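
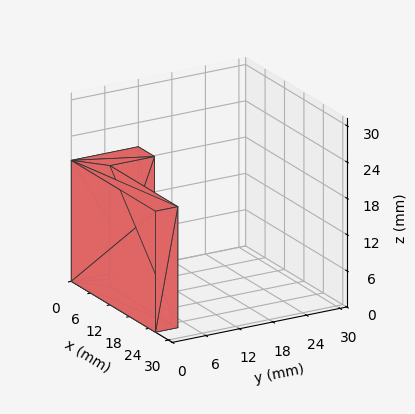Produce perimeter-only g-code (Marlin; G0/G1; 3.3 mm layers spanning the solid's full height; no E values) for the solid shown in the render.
Reading the render: the shape is an L-shaped prism: outer 26 × 12 mm, arm thicknesses ≈ 4 mm (horizontal) and 5 mm (vertical), extruded 20 mm in z (dimensions read to the nearest mm from the axis ticks). For the g-code, the solid's height is divided into equal slices at the stated Δz and each level perimeter traced with G1 moves after a G0 lift.

; perimeter-only toolpath
G21 ; units = mm
G90 ; absolute positioning
G28 ; home
; layer 1
G0 Z3.3
G0 X0.0 Y0.0
G1 X26.0 Y0.0
G1 X26.0 Y4.0
G1 X5.0 Y4.0
G1 X5.0 Y12.0
G1 X0.0 Y12.0
G1 X0.0 Y0.0
; layer 2
G0 Z6.7
G0 X0.0 Y0.0
G1 X26.0 Y0.0
G1 X26.0 Y4.0
G1 X5.0 Y4.0
G1 X5.0 Y12.0
G1 X0.0 Y12.0
G1 X0.0 Y0.0
; layer 3
G0 Z10.0
G0 X0.0 Y0.0
G1 X26.0 Y0.0
G1 X26.0 Y4.0
G1 X5.0 Y4.0
G1 X5.0 Y12.0
G1 X0.0 Y12.0
G1 X0.0 Y0.0
; layer 4
G0 Z13.3
G0 X0.0 Y0.0
G1 X26.0 Y0.0
G1 X26.0 Y4.0
G1 X5.0 Y4.0
G1 X5.0 Y12.0
G1 X0.0 Y12.0
G1 X0.0 Y0.0
; layer 5
G0 Z16.7
G0 X0.0 Y0.0
G1 X26.0 Y0.0
G1 X26.0 Y4.0
G1 X5.0 Y4.0
G1 X5.0 Y12.0
G1 X0.0 Y12.0
G1 X0.0 Y0.0
; layer 6
G0 Z20.0
G0 X0.0 Y0.0
G1 X26.0 Y0.0
G1 X26.0 Y4.0
G1 X5.0 Y4.0
G1 X5.0 Y12.0
G1 X0.0 Y12.0
G1 X0.0 Y0.0
M2 ; end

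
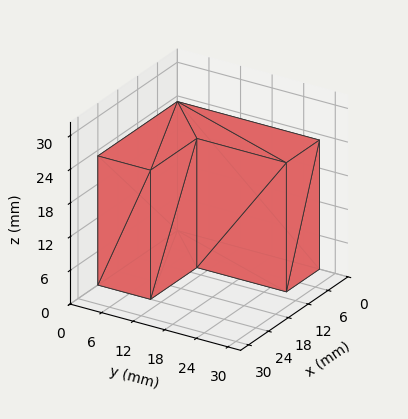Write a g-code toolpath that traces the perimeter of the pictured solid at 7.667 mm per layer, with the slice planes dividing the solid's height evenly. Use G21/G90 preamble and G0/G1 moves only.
Reading the render: the shape is an L-shaped prism: outer 24 × 27 mm, arm thicknesses ≈ 10 mm (horizontal) and 10 mm (vertical), extruded 23 mm in z (dimensions read to the nearest mm from the axis ticks). For the g-code, the solid's height is divided into equal slices at the stated Δz and each level perimeter traced with G1 moves after a G0 lift.

; perimeter-only toolpath
G21 ; units = mm
G90 ; absolute positioning
G28 ; home
; layer 1
G0 Z7.667
G0 X0.000 Y0.000
G1 X24.000 Y0.000
G1 X24.000 Y10.000
G1 X10.000 Y10.000
G1 X10.000 Y27.000
G1 X0.000 Y27.000
G1 X0.000 Y0.000
; layer 2
G0 Z15.333
G0 X0.000 Y0.000
G1 X24.000 Y0.000
G1 X24.000 Y10.000
G1 X10.000 Y10.000
G1 X10.000 Y27.000
G1 X0.000 Y27.000
G1 X0.000 Y0.000
; layer 3
G0 Z23.000
G0 X0.000 Y0.000
G1 X24.000 Y0.000
G1 X24.000 Y10.000
G1 X10.000 Y10.000
G1 X10.000 Y27.000
G1 X0.000 Y27.000
G1 X0.000 Y0.000
M2 ; end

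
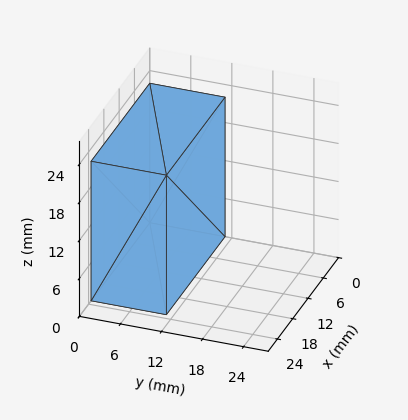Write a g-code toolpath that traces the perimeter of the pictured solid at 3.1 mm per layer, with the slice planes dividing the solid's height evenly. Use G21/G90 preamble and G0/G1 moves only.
Reading the render: the shape is a rectangular box, roughly 23 × 11 mm footprint and 22 mm tall (dimensions read to the nearest mm from the axis ticks). For the g-code, the solid's height is divided into equal slices at the stated Δz and each level perimeter traced with G1 moves after a G0 lift.

; perimeter-only toolpath
G21 ; units = mm
G90 ; absolute positioning
G28 ; home
; layer 1
G0 Z3.1
G0 X0.0 Y0.0
G1 X23.0 Y0.0
G1 X23.0 Y11.0
G1 X0.0 Y11.0
G1 X0.0 Y0.0
; layer 2
G0 Z6.3
G0 X0.0 Y0.0
G1 X23.0 Y0.0
G1 X23.0 Y11.0
G1 X0.0 Y11.0
G1 X0.0 Y0.0
; layer 3
G0 Z9.4
G0 X0.0 Y0.0
G1 X23.0 Y0.0
G1 X23.0 Y11.0
G1 X0.0 Y11.0
G1 X0.0 Y0.0
; layer 4
G0 Z12.6
G0 X0.0 Y0.0
G1 X23.0 Y0.0
G1 X23.0 Y11.0
G1 X0.0 Y11.0
G1 X0.0 Y0.0
; layer 5
G0 Z15.7
G0 X0.0 Y0.0
G1 X23.0 Y0.0
G1 X23.0 Y11.0
G1 X0.0 Y11.0
G1 X0.0 Y0.0
; layer 6
G0 Z18.9
G0 X0.0 Y0.0
G1 X23.0 Y0.0
G1 X23.0 Y11.0
G1 X0.0 Y11.0
G1 X0.0 Y0.0
; layer 7
G0 Z22.0
G0 X0.0 Y0.0
G1 X23.0 Y0.0
G1 X23.0 Y11.0
G1 X0.0 Y11.0
G1 X0.0 Y0.0
M2 ; end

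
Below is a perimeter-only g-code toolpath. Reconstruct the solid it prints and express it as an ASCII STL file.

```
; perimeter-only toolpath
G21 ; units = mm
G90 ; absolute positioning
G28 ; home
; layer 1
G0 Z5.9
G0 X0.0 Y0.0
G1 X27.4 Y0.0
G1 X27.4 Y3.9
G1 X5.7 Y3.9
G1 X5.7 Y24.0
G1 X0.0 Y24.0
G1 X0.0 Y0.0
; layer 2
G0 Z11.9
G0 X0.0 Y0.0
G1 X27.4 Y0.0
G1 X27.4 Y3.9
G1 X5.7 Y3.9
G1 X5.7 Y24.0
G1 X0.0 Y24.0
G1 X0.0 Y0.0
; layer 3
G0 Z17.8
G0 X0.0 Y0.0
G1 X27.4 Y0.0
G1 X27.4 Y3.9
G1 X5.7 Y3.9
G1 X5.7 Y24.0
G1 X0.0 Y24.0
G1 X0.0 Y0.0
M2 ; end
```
solid part
  facet normal 0.0000 0.0000 -1.0000
    outer loop
      vertex 27.4 3.9 0.0
      vertex 27.4 0.0 0.0
      vertex 0.0 0.0 0.0
    endloop
  endfacet
  facet normal 0.0000 0.0000 -1.0000
    outer loop
      vertex 5.7 3.9 0.0
      vertex 27.4 3.9 0.0
      vertex 0.0 0.0 0.0
    endloop
  endfacet
  facet normal 0.0000 0.0000 -1.0000
    outer loop
      vertex 5.7 24.0 0.0
      vertex 5.7 3.9 0.0
      vertex 0.0 0.0 0.0
    endloop
  endfacet
  facet normal 0.0000 0.0000 -1.0000
    outer loop
      vertex 0.0 24.0 0.0
      vertex 5.7 24.0 0.0
      vertex 0.0 0.0 0.0
    endloop
  endfacet
  facet normal 0.0000 0.0000 1.0000
    outer loop
      vertex 0.0 0.0 17.8
      vertex 27.4 0.0 17.8
      vertex 27.4 3.9 17.8
    endloop
  endfacet
  facet normal 0.0000 0.0000 1.0000
    outer loop
      vertex 0.0 0.0 17.8
      vertex 27.4 3.9 17.8
      vertex 5.7 3.9 17.8
    endloop
  endfacet
  facet normal 0.0000 0.0000 1.0000
    outer loop
      vertex 0.0 0.0 17.8
      vertex 5.7 3.9 17.8
      vertex 5.7 24.0 17.8
    endloop
  endfacet
  facet normal 0.0000 0.0000 1.0000
    outer loop
      vertex 0.0 0.0 17.8
      vertex 5.7 24.0 17.8
      vertex 0.0 24.0 17.8
    endloop
  endfacet
  facet normal 0.0000 -1.0000 0.0000
    outer loop
      vertex 0.0 0.0 0.0
      vertex 27.4 0.0 0.0
      vertex 27.4 0.0 17.8
    endloop
  endfacet
  facet normal 0.0000 -1.0000 0.0000
    outer loop
      vertex 0.0 0.0 0.0
      vertex 27.4 0.0 17.8
      vertex 0.0 0.0 17.8
    endloop
  endfacet
  facet normal 1.0000 0.0000 0.0000
    outer loop
      vertex 27.4 0.0 0.0
      vertex 27.4 3.9 0.0
      vertex 27.4 3.9 17.8
    endloop
  endfacet
  facet normal 1.0000 0.0000 0.0000
    outer loop
      vertex 27.4 0.0 0.0
      vertex 27.4 3.9 17.8
      vertex 27.4 0.0 17.8
    endloop
  endfacet
  facet normal 0.0000 1.0000 0.0000
    outer loop
      vertex 27.4 3.9 0.0
      vertex 5.7 3.9 0.0
      vertex 5.7 3.9 17.8
    endloop
  endfacet
  facet normal 0.0000 1.0000 0.0000
    outer loop
      vertex 27.4 3.9 0.0
      vertex 5.7 3.9 17.8
      vertex 27.4 3.9 17.8
    endloop
  endfacet
  facet normal 1.0000 0.0000 0.0000
    outer loop
      vertex 5.7 3.9 0.0
      vertex 5.7 24.0 0.0
      vertex 5.7 24.0 17.8
    endloop
  endfacet
  facet normal 1.0000 0.0000 0.0000
    outer loop
      vertex 5.7 3.9 0.0
      vertex 5.7 24.0 17.8
      vertex 5.7 3.9 17.8
    endloop
  endfacet
  facet normal 0.0000 1.0000 0.0000
    outer loop
      vertex 5.7 24.0 0.0
      vertex 0.0 24.0 0.0
      vertex 0.0 24.0 17.8
    endloop
  endfacet
  facet normal 0.0000 1.0000 0.0000
    outer loop
      vertex 5.7 24.0 0.0
      vertex 0.0 24.0 17.8
      vertex 5.7 24.0 17.8
    endloop
  endfacet
  facet normal -1.0000 0.0000 0.0000
    outer loop
      vertex 0.0 24.0 0.0
      vertex 0.0 0.0 0.0
      vertex 0.0 0.0 17.8
    endloop
  endfacet
  facet normal -1.0000 0.0000 0.0000
    outer loop
      vertex 0.0 24.0 0.0
      vertex 0.0 0.0 17.8
      vertex 0.0 24.0 17.8
    endloop
  endfacet
endsolid part

The G0 Z moves step by Δz≈5.9 mm. Every layer's G1 loop is the same polygon, so the solid is a straight extrusion of it from z=0 to z≈17.8. Closing with flat bottom and top caps and triangulating gives 20 facets — an L-shaped prism: outer 27.4 × 24 mm, arm thicknesses ≈ 3.9 mm (horizontal) and 5.7 mm (vertical), extruded 17.8 mm in z.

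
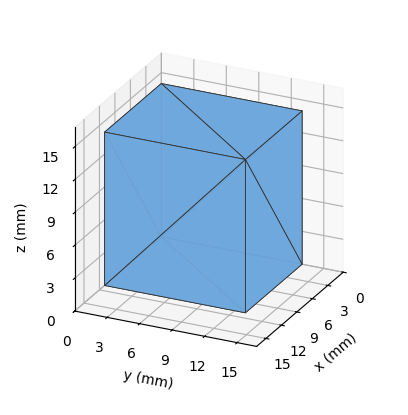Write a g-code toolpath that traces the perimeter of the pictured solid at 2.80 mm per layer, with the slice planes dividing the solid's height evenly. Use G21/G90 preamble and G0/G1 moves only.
Reading the render: the shape is a rectangular box, roughly 11 × 13 mm footprint and 14 mm tall (dimensions read to the nearest mm from the axis ticks). For the g-code, the solid's height is divided into equal slices at the stated Δz and each level perimeter traced with G1 moves after a G0 lift.

; perimeter-only toolpath
G21 ; units = mm
G90 ; absolute positioning
G28 ; home
; layer 1
G0 Z2.80
G0 X0.00 Y0.00
G1 X11.00 Y0.00
G1 X11.00 Y13.00
G1 X0.00 Y13.00
G1 X0.00 Y0.00
; layer 2
G0 Z5.60
G0 X0.00 Y0.00
G1 X11.00 Y0.00
G1 X11.00 Y13.00
G1 X0.00 Y13.00
G1 X0.00 Y0.00
; layer 3
G0 Z8.40
G0 X0.00 Y0.00
G1 X11.00 Y0.00
G1 X11.00 Y13.00
G1 X0.00 Y13.00
G1 X0.00 Y0.00
; layer 4
G0 Z11.20
G0 X0.00 Y0.00
G1 X11.00 Y0.00
G1 X11.00 Y13.00
G1 X0.00 Y13.00
G1 X0.00 Y0.00
; layer 5
G0 Z14.00
G0 X0.00 Y0.00
G1 X11.00 Y0.00
G1 X11.00 Y13.00
G1 X0.00 Y13.00
G1 X0.00 Y0.00
M2 ; end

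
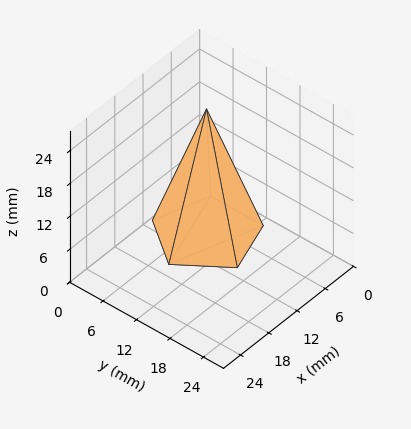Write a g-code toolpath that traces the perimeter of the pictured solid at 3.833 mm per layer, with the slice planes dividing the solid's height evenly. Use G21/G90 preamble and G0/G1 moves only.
Reading the render: the shape is a regular 5-sided pyramid, base circumscribed radius ≈ 8 mm, apex at z ≈ 23 mm (dimensions read to the nearest mm from the axis ticks). For the g-code, the solid's height is divided into equal slices at the stated Δz and each level perimeter traced with G1 moves after a G0 lift.

; perimeter-only toolpath
G21 ; units = mm
G90 ; absolute positioning
G28 ; home
; layer 1
G0 Z3.833
G0 X14.667 Y8.000
G1 X10.060 Y14.340
G1 X2.607 Y11.918
G1 X2.607 Y4.082
G1 X10.060 Y1.660
G1 X14.667 Y8.000
; layer 2
G0 Z7.667
G0 X13.333 Y8.000
G1 X9.648 Y13.072
G1 X3.685 Y11.135
G1 X3.685 Y4.865
G1 X9.648 Y2.928
G1 X13.333 Y8.000
; layer 3
G0 Z11.500
G0 X12.000 Y8.000
G1 X9.236 Y11.804
G1 X4.764 Y10.351
G1 X4.764 Y5.649
G1 X9.236 Y4.196
G1 X12.000 Y8.000
; layer 4
G0 Z15.333
G0 X10.667 Y8.000
G1 X8.824 Y10.536
G1 X5.843 Y9.567
G1 X5.843 Y6.433
G1 X8.824 Y5.464
G1 X10.667 Y8.000
; layer 5
G0 Z19.167
G0 X9.333 Y8.000
G1 X8.412 Y9.268
G1 X6.921 Y8.784
G1 X6.921 Y7.216
G1 X8.412 Y6.732
G1 X9.333 Y8.000
M2 ; end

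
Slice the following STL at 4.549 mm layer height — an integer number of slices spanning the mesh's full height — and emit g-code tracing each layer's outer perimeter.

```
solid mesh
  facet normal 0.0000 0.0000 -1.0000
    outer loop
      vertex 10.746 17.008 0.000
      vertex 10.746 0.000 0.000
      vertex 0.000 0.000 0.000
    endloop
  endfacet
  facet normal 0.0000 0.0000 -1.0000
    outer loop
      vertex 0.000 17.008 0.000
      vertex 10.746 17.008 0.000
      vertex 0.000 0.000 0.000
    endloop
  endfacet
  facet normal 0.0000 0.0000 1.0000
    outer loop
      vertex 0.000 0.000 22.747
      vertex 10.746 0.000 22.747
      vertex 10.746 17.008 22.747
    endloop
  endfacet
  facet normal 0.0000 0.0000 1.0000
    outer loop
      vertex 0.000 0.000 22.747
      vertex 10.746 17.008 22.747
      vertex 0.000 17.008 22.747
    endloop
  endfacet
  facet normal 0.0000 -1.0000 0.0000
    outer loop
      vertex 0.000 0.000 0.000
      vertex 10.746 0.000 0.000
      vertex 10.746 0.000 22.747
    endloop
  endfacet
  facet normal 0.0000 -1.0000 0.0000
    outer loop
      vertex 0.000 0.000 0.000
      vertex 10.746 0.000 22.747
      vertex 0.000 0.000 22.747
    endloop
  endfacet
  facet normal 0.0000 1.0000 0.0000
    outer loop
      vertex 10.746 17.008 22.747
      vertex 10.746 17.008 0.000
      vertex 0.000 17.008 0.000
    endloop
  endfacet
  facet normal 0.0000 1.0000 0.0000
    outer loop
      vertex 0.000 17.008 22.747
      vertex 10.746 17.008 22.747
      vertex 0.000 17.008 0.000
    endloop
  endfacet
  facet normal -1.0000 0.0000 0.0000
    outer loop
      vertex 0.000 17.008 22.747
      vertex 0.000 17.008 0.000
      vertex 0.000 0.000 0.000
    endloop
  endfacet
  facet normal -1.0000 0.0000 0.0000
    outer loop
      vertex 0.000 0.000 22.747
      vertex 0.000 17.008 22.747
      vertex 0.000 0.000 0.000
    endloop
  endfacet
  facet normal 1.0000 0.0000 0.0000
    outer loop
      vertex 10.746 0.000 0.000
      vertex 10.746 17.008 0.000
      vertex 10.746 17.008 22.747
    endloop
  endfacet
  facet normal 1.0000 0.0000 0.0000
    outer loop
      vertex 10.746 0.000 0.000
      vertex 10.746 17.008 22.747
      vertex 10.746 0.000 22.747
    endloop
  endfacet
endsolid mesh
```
; perimeter-only toolpath
G21 ; units = mm
G90 ; absolute positioning
G28 ; home
; layer 1
G0 Z4.549
G0 X0.000 Y0.000
G1 X10.746 Y0.000
G1 X10.746 Y17.008
G1 X0.000 Y17.008
G1 X0.000 Y0.000
; layer 2
G0 Z9.099
G0 X0.000 Y0.000
G1 X10.746 Y0.000
G1 X10.746 Y17.008
G1 X0.000 Y17.008
G1 X0.000 Y0.000
; layer 3
G0 Z13.648
G0 X0.000 Y0.000
G1 X10.746 Y0.000
G1 X10.746 Y17.008
G1 X0.000 Y17.008
G1 X0.000 Y0.000
; layer 4
G0 Z18.198
G0 X0.000 Y0.000
G1 X10.746 Y0.000
G1 X10.746 Y17.008
G1 X0.000 Y17.008
G1 X0.000 Y0.000
; layer 5
G0 Z22.747
G0 X0.000 Y0.000
G1 X10.746 Y0.000
G1 X10.746 Y17.008
G1 X0.000 Y17.008
G1 X0.000 Y0.000
M2 ; end

The solid is a rectangular box, roughly 10.7 × 17 mm footprint and 22.7 mm tall. Slicing at Δz = 4.549 mm — 5 equal slices spanning the solid's height, so layer i sits at z = i·h/5 — gives 5 non-empty perimeters. Each is a 4-segment closed polygon; G0 lifts to the layer z and rapids to the start vertex, then G1 traces the edges.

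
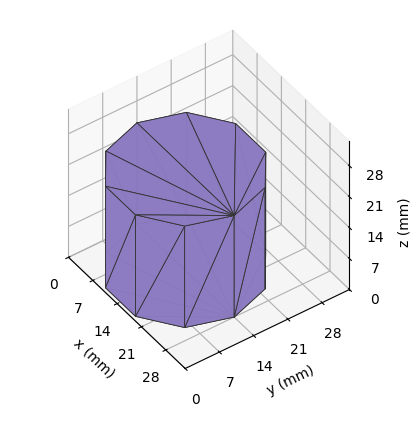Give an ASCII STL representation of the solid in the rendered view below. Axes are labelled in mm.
Reading the render: the shape is a regular 10-sided prism (a cylinder approximated with 10 flat sides), circumscribed radius ≈ 14 mm, height ≈ 23 mm (dimensions read to the nearest mm from the axis ticks). For the STL, each face is triangulated and given an outward normal.

solid part
  facet normal 0.0000 0.0000 -1.0000
    outer loop
      vertex 18.326 27.315 0.000
      vertex 25.326 22.229 0.000
      vertex 28.000 14.000 0.000
    endloop
  endfacet
  facet normal 0.0000 0.0000 -1.0000
    outer loop
      vertex 9.674 27.315 0.000
      vertex 18.326 27.315 0.000
      vertex 28.000 14.000 0.000
    endloop
  endfacet
  facet normal 0.0000 0.0000 -1.0000
    outer loop
      vertex 2.674 22.229 0.000
      vertex 9.674 27.315 0.000
      vertex 28.000 14.000 0.000
    endloop
  endfacet
  facet normal 0.0000 0.0000 -1.0000
    outer loop
      vertex 0.000 14.000 0.000
      vertex 2.674 22.229 0.000
      vertex 28.000 14.000 0.000
    endloop
  endfacet
  facet normal 0.0000 0.0000 -1.0000
    outer loop
      vertex 2.674 5.771 0.000
      vertex 0.000 14.000 0.000
      vertex 28.000 14.000 0.000
    endloop
  endfacet
  facet normal 0.0000 0.0000 -1.0000
    outer loop
      vertex 9.674 0.685 0.000
      vertex 2.674 5.771 0.000
      vertex 28.000 14.000 0.000
    endloop
  endfacet
  facet normal 0.0000 0.0000 -1.0000
    outer loop
      vertex 18.326 0.685 0.000
      vertex 9.674 0.685 0.000
      vertex 28.000 14.000 0.000
    endloop
  endfacet
  facet normal 0.0000 0.0000 -1.0000
    outer loop
      vertex 25.326 5.771 0.000
      vertex 18.326 0.685 0.000
      vertex 28.000 14.000 0.000
    endloop
  endfacet
  facet normal 0.0000 0.0000 1.0000
    outer loop
      vertex 28.000 14.000 23.000
      vertex 25.326 22.229 23.000
      vertex 18.326 27.315 23.000
    endloop
  endfacet
  facet normal 0.0000 0.0000 1.0000
    outer loop
      vertex 28.000 14.000 23.000
      vertex 18.326 27.315 23.000
      vertex 9.674 27.315 23.000
    endloop
  endfacet
  facet normal 0.0000 0.0000 1.0000
    outer loop
      vertex 28.000 14.000 23.000
      vertex 9.674 27.315 23.000
      vertex 2.674 22.229 23.000
    endloop
  endfacet
  facet normal 0.0000 0.0000 1.0000
    outer loop
      vertex 28.000 14.000 23.000
      vertex 2.674 22.229 23.000
      vertex 0.000 14.000 23.000
    endloop
  endfacet
  facet normal 0.0000 0.0000 1.0000
    outer loop
      vertex 28.000 14.000 23.000
      vertex 0.000 14.000 23.000
      vertex 2.674 5.771 23.000
    endloop
  endfacet
  facet normal 0.0000 0.0000 1.0000
    outer loop
      vertex 28.000 14.000 23.000
      vertex 2.674 5.771 23.000
      vertex 9.674 0.685 23.000
    endloop
  endfacet
  facet normal 0.0000 0.0000 1.0000
    outer loop
      vertex 28.000 14.000 23.000
      vertex 9.674 0.685 23.000
      vertex 18.326 0.685 23.000
    endloop
  endfacet
  facet normal 0.0000 0.0000 1.0000
    outer loop
      vertex 28.000 14.000 23.000
      vertex 18.326 0.685 23.000
      vertex 25.326 5.771 23.000
    endloop
  endfacet
  facet normal 0.9510 0.3090 0.0000
    outer loop
      vertex 28.000 14.000 0.000
      vertex 25.326 22.229 0.000
      vertex 25.326 22.229 23.000
    endloop
  endfacet
  facet normal 0.9510 0.3090 0.0000
    outer loop
      vertex 28.000 14.000 0.000
      vertex 25.326 22.229 23.000
      vertex 28.000 14.000 23.000
    endloop
  endfacet
  facet normal 0.5878 0.8090 0.0000
    outer loop
      vertex 25.326 22.229 0.000
      vertex 18.326 27.315 0.000
      vertex 18.326 27.315 23.000
    endloop
  endfacet
  facet normal 0.5878 0.8090 0.0000
    outer loop
      vertex 25.326 22.229 0.000
      vertex 18.326 27.315 23.000
      vertex 25.326 22.229 23.000
    endloop
  endfacet
  facet normal 0.0000 1.0000 0.0000
    outer loop
      vertex 18.326 27.315 0.000
      vertex 9.674 27.315 0.000
      vertex 9.674 27.315 23.000
    endloop
  endfacet
  facet normal 0.0000 1.0000 0.0000
    outer loop
      vertex 18.326 27.315 0.000
      vertex 9.674 27.315 23.000
      vertex 18.326 27.315 23.000
    endloop
  endfacet
  facet normal -0.5878 0.8090 0.0000
    outer loop
      vertex 9.674 27.315 0.000
      vertex 2.674 22.229 0.000
      vertex 2.674 22.229 23.000
    endloop
  endfacet
  facet normal -0.5878 0.8090 0.0000
    outer loop
      vertex 9.674 27.315 0.000
      vertex 2.674 22.229 23.000
      vertex 9.674 27.315 23.000
    endloop
  endfacet
  facet normal -0.9510 0.3090 0.0000
    outer loop
      vertex 2.674 22.229 0.000
      vertex 0.000 14.000 0.000
      vertex 0.000 14.000 23.000
    endloop
  endfacet
  facet normal -0.9510 0.3090 0.0000
    outer loop
      vertex 2.674 22.229 0.000
      vertex 0.000 14.000 23.000
      vertex 2.674 22.229 23.000
    endloop
  endfacet
  facet normal -0.9510 -0.3090 0.0000
    outer loop
      vertex 0.000 14.000 0.000
      vertex 2.674 5.771 0.000
      vertex 2.674 5.771 23.000
    endloop
  endfacet
  facet normal -0.9510 -0.3090 0.0000
    outer loop
      vertex 0.000 14.000 0.000
      vertex 2.674 5.771 23.000
      vertex 0.000 14.000 23.000
    endloop
  endfacet
  facet normal -0.5878 -0.8090 0.0000
    outer loop
      vertex 2.674 5.771 0.000
      vertex 9.674 0.685 0.000
      vertex 9.674 0.685 23.000
    endloop
  endfacet
  facet normal -0.5878 -0.8090 0.0000
    outer loop
      vertex 2.674 5.771 0.000
      vertex 9.674 0.685 23.000
      vertex 2.674 5.771 23.000
    endloop
  endfacet
  facet normal 0.0000 -1.0000 0.0000
    outer loop
      vertex 9.674 0.685 0.000
      vertex 18.326 0.685 0.000
      vertex 18.326 0.685 23.000
    endloop
  endfacet
  facet normal 0.0000 -1.0000 0.0000
    outer loop
      vertex 9.674 0.685 0.000
      vertex 18.326 0.685 23.000
      vertex 9.674 0.685 23.000
    endloop
  endfacet
  facet normal 0.5878 -0.8090 0.0000
    outer loop
      vertex 18.326 0.685 0.000
      vertex 25.326 5.771 0.000
      vertex 25.326 5.771 23.000
    endloop
  endfacet
  facet normal 0.5878 -0.8090 0.0000
    outer loop
      vertex 18.326 0.685 0.000
      vertex 25.326 5.771 23.000
      vertex 18.326 0.685 23.000
    endloop
  endfacet
  facet normal 0.9510 -0.3090 0.0000
    outer loop
      vertex 25.326 5.771 0.000
      vertex 28.000 14.000 0.000
      vertex 28.000 14.000 23.000
    endloop
  endfacet
  facet normal 0.9510 -0.3090 0.0000
    outer loop
      vertex 25.326 5.771 0.000
      vertex 28.000 14.000 23.000
      vertex 25.326 5.771 23.000
    endloop
  endfacet
endsolid part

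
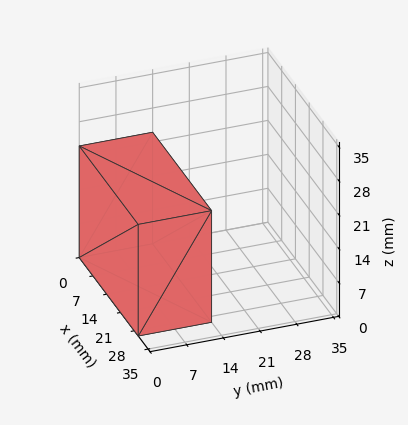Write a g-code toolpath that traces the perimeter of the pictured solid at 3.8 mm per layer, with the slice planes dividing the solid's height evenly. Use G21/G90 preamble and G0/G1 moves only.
Reading the render: the shape is a rectangular box, roughly 30 × 14 mm footprint and 23 mm tall (dimensions read to the nearest mm from the axis ticks). For the g-code, the solid's height is divided into equal slices at the stated Δz and each level perimeter traced with G1 moves after a G0 lift.

; perimeter-only toolpath
G21 ; units = mm
G90 ; absolute positioning
G28 ; home
; layer 1
G0 Z3.8
G0 X0.0 Y0.0
G1 X30.0 Y0.0
G1 X30.0 Y14.0
G1 X0.0 Y14.0
G1 X0.0 Y0.0
; layer 2
G0 Z7.7
G0 X0.0 Y0.0
G1 X30.0 Y0.0
G1 X30.0 Y14.0
G1 X0.0 Y14.0
G1 X0.0 Y0.0
; layer 3
G0 Z11.5
G0 X0.0 Y0.0
G1 X30.0 Y0.0
G1 X30.0 Y14.0
G1 X0.0 Y14.0
G1 X0.0 Y0.0
; layer 4
G0 Z15.3
G0 X0.0 Y0.0
G1 X30.0 Y0.0
G1 X30.0 Y14.0
G1 X0.0 Y14.0
G1 X0.0 Y0.0
; layer 5
G0 Z19.2
G0 X0.0 Y0.0
G1 X30.0 Y0.0
G1 X30.0 Y14.0
G1 X0.0 Y14.0
G1 X0.0 Y0.0
; layer 6
G0 Z23.0
G0 X0.0 Y0.0
G1 X30.0 Y0.0
G1 X30.0 Y14.0
G1 X0.0 Y14.0
G1 X0.0 Y0.0
M2 ; end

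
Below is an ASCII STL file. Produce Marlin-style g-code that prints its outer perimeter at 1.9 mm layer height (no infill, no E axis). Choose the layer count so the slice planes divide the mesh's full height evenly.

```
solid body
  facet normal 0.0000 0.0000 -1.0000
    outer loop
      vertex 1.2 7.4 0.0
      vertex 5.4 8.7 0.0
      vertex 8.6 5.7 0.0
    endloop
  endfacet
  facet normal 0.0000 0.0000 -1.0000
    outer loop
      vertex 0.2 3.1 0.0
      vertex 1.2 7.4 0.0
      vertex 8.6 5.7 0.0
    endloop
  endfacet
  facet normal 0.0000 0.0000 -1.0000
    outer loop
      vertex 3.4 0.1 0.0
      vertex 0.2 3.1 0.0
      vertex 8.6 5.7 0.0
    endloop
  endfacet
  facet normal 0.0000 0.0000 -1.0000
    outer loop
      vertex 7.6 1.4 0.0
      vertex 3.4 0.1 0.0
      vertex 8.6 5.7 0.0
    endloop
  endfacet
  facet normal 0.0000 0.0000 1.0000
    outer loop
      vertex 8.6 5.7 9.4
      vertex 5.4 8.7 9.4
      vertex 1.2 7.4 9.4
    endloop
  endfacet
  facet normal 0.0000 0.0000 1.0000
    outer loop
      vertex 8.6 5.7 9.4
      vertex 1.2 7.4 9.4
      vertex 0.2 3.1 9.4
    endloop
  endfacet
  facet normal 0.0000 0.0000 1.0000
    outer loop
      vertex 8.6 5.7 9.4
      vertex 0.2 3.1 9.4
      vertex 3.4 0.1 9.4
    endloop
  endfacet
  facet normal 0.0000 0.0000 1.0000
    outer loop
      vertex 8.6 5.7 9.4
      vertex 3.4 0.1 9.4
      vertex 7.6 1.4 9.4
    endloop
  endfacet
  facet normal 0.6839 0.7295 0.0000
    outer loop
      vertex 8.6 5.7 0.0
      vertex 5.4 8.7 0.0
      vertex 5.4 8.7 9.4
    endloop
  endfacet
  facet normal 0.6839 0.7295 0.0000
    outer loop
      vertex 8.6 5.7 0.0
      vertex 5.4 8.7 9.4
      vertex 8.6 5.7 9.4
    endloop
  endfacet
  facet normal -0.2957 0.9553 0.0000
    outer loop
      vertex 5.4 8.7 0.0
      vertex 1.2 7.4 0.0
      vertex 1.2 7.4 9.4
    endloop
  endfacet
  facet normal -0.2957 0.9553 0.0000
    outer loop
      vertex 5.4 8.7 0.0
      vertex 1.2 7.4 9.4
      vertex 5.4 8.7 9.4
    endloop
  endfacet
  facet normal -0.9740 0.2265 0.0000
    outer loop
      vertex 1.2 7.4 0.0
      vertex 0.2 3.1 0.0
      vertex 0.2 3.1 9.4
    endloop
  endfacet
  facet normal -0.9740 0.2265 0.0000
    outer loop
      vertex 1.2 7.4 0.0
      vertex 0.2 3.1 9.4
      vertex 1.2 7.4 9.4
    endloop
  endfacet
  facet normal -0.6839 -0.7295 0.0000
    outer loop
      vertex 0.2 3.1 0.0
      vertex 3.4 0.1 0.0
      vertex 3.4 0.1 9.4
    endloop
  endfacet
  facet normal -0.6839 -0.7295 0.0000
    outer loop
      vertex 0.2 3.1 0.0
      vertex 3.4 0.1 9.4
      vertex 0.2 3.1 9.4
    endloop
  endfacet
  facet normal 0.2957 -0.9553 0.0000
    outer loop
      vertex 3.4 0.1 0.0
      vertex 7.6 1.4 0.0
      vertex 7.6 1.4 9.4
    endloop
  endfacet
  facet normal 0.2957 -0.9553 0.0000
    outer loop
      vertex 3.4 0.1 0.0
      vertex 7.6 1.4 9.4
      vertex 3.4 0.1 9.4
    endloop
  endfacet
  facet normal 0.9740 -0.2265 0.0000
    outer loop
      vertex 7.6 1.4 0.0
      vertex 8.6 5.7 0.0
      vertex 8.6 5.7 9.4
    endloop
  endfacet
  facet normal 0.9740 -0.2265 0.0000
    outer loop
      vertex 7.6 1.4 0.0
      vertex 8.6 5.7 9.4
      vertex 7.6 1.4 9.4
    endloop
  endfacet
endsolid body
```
; perimeter-only toolpath
G21 ; units = mm
G90 ; absolute positioning
G28 ; home
; layer 1
G0 Z1.9
G0 X8.6 Y5.7
G1 X5.4 Y8.7
G1 X1.2 Y7.4
G1 X0.2 Y3.1
G1 X3.4 Y0.1
G1 X7.6 Y1.4
G1 X8.6 Y5.7
; layer 2
G0 Z3.8
G0 X8.6 Y5.7
G1 X5.4 Y8.7
G1 X1.2 Y7.4
G1 X0.2 Y3.1
G1 X3.4 Y0.1
G1 X7.6 Y1.4
G1 X8.6 Y5.7
; layer 3
G0 Z5.6
G0 X8.6 Y5.7
G1 X5.4 Y8.7
G1 X1.2 Y7.4
G1 X0.2 Y3.1
G1 X3.4 Y0.1
G1 X7.6 Y1.4
G1 X8.6 Y5.7
; layer 4
G0 Z7.5
G0 X8.6 Y5.7
G1 X5.4 Y8.7
G1 X1.2 Y7.4
G1 X0.2 Y3.1
G1 X3.4 Y0.1
G1 X7.6 Y1.4
G1 X8.6 Y5.7
; layer 5
G0 Z9.4
G0 X8.6 Y5.7
G1 X5.4 Y8.7
G1 X1.2 Y7.4
G1 X0.2 Y3.1
G1 X3.4 Y0.1
G1 X7.6 Y1.4
G1 X8.6 Y5.7
M2 ; end

The solid is a regular 6-sided prism (a cylinder approximated with 6 flat sides), circumscribed radius ≈ 4.4 mm, height ≈ 9.4 mm. Slicing at Δz = 1.9 mm — 5 equal slices spanning the solid's height, so layer i sits at z = i·h/5 — gives 5 non-empty perimeters. Each is a 6-segment closed polygon; G0 lifts to the layer z and rapids to the start vertex, then G1 traces the edges.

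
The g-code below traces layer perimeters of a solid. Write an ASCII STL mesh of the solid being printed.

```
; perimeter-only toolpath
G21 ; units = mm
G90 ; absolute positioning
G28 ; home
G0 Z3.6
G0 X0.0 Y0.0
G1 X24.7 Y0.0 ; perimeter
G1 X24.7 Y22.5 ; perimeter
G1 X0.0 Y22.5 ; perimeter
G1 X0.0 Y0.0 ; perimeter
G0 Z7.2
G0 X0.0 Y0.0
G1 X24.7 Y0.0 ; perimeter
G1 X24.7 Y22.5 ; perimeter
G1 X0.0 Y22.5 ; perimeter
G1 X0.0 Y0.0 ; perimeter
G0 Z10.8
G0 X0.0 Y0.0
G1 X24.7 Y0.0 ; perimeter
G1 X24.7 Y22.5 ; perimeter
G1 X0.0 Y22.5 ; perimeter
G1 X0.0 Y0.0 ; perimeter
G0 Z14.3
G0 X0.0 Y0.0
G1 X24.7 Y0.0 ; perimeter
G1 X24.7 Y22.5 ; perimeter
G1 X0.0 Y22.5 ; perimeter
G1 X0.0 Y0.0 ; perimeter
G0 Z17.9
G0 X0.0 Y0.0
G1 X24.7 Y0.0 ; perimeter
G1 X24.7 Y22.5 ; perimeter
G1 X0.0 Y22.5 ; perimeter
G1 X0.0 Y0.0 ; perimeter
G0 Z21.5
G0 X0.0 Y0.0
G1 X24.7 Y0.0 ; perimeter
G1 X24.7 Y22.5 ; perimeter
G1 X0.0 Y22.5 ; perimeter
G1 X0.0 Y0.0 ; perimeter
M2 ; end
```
solid part
  facet normal 0.0000 0.0000 -1.0000
    outer loop
      vertex 24.7 22.5 0.0
      vertex 24.7 0.0 0.0
      vertex 0.0 0.0 0.0
    endloop
  endfacet
  facet normal 0.0000 0.0000 -1.0000
    outer loop
      vertex 0.0 22.5 0.0
      vertex 24.7 22.5 0.0
      vertex 0.0 0.0 0.0
    endloop
  endfacet
  facet normal 0.0000 0.0000 1.0000
    outer loop
      vertex 0.0 0.0 21.5
      vertex 24.7 0.0 21.5
      vertex 24.7 22.5 21.5
    endloop
  endfacet
  facet normal 0.0000 0.0000 1.0000
    outer loop
      vertex 0.0 0.0 21.5
      vertex 24.7 22.5 21.5
      vertex 0.0 22.5 21.5
    endloop
  endfacet
  facet normal 0.0000 -1.0000 0.0000
    outer loop
      vertex 0.0 0.0 0.0
      vertex 24.7 0.0 0.0
      vertex 24.7 0.0 21.5
    endloop
  endfacet
  facet normal 0.0000 -1.0000 0.0000
    outer loop
      vertex 0.0 0.0 0.0
      vertex 24.7 0.0 21.5
      vertex 0.0 0.0 21.5
    endloop
  endfacet
  facet normal 0.0000 1.0000 0.0000
    outer loop
      vertex 24.7 22.5 21.5
      vertex 24.7 22.5 0.0
      vertex 0.0 22.5 0.0
    endloop
  endfacet
  facet normal 0.0000 1.0000 0.0000
    outer loop
      vertex 0.0 22.5 21.5
      vertex 24.7 22.5 21.5
      vertex 0.0 22.5 0.0
    endloop
  endfacet
  facet normal -1.0000 0.0000 0.0000
    outer loop
      vertex 0.0 22.5 21.5
      vertex 0.0 22.5 0.0
      vertex 0.0 0.0 0.0
    endloop
  endfacet
  facet normal -1.0000 0.0000 0.0000
    outer loop
      vertex 0.0 0.0 21.5
      vertex 0.0 22.5 21.5
      vertex 0.0 0.0 0.0
    endloop
  endfacet
  facet normal 1.0000 0.0000 0.0000
    outer loop
      vertex 24.7 0.0 0.0
      vertex 24.7 22.5 0.0
      vertex 24.7 22.5 21.5
    endloop
  endfacet
  facet normal 1.0000 0.0000 0.0000
    outer loop
      vertex 24.7 0.0 0.0
      vertex 24.7 22.5 21.5
      vertex 24.7 0.0 21.5
    endloop
  endfacet
endsolid part

The G0 Z moves step by Δz≈3.6 mm. Every layer's G1 loop is the same polygon, so the solid is a straight extrusion of it from z=0 to z≈21.5. Closing with flat bottom and top caps and triangulating gives 12 facets — a rectangular box, roughly 24.7 × 22.5 mm footprint and 21.5 mm tall.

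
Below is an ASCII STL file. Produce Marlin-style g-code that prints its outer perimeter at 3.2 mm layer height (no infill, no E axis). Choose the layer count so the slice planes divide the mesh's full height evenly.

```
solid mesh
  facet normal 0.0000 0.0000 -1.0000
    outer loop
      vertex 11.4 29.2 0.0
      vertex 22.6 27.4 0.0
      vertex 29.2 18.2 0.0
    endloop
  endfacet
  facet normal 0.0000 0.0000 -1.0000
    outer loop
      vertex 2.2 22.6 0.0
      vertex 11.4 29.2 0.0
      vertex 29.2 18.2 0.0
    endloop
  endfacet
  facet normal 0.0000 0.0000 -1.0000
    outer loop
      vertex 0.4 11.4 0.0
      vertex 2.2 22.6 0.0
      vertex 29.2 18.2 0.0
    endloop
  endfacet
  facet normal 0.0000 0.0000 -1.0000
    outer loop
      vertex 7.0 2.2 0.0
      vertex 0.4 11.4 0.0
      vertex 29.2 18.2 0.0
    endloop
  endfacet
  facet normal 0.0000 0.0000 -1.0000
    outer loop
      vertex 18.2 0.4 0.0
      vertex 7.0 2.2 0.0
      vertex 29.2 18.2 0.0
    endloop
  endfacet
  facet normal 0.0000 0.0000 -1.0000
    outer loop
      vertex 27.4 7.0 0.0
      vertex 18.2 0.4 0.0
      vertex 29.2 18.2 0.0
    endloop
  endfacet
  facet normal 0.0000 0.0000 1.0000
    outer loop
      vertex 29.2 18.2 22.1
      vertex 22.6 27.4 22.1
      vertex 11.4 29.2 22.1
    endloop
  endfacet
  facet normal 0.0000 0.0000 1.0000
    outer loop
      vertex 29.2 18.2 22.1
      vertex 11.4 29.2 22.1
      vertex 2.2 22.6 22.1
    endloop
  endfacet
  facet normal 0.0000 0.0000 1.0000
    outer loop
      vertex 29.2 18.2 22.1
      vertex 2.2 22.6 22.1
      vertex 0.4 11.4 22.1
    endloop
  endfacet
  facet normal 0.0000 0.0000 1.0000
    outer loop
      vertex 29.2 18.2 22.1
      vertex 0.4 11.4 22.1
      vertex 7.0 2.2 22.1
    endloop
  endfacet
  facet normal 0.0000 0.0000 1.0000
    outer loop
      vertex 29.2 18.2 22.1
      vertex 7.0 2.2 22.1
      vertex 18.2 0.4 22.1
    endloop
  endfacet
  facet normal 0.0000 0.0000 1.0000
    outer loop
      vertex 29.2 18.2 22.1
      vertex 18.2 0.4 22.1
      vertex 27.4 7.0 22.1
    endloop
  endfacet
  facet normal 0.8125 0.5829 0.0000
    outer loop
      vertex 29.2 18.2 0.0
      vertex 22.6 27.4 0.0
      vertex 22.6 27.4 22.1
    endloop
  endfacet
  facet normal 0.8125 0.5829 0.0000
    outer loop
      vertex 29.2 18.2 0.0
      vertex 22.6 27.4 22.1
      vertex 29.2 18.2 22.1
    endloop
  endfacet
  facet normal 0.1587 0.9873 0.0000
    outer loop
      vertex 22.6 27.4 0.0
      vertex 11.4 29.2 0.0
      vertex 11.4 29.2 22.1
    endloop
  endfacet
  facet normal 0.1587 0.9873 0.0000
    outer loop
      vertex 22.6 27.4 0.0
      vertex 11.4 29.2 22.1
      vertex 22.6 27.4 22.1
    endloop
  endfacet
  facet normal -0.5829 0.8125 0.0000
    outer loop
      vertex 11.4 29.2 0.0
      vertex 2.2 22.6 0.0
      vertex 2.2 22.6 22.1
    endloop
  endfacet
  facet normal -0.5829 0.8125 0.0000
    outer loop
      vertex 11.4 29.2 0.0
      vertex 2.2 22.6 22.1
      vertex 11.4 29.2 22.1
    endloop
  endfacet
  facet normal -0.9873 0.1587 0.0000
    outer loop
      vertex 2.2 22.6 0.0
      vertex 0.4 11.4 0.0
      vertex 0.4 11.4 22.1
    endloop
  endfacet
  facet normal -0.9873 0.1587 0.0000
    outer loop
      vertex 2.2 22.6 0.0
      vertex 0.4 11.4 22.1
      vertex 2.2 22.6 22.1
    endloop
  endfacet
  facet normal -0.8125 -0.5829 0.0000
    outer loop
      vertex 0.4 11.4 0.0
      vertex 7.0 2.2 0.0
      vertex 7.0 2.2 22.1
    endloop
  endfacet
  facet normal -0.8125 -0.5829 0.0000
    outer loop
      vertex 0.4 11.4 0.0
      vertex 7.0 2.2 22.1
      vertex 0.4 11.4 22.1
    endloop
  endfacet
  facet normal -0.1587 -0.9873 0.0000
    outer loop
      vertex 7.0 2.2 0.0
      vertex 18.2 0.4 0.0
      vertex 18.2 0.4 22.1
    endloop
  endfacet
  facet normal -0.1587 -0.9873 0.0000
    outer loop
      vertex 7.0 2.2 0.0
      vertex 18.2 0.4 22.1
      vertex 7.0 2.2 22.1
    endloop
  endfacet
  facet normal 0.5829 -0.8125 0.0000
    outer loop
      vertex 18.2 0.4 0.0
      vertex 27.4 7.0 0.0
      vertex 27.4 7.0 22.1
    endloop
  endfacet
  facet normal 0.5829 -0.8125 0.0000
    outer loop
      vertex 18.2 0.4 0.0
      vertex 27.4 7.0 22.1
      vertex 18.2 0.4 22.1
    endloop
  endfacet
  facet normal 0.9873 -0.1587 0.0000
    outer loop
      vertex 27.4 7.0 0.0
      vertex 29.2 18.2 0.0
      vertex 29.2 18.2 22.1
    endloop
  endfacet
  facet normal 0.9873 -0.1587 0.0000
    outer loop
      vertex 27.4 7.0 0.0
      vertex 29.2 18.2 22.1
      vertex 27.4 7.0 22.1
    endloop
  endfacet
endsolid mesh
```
; perimeter-only toolpath
G21 ; units = mm
G90 ; absolute positioning
G28 ; home
; layer 1
G0 Z3.2
G0 X29.2 Y18.2
G1 X22.6 Y27.4
G1 X11.4 Y29.2
G1 X2.2 Y22.6
G1 X0.4 Y11.4
G1 X7.0 Y2.2
G1 X18.2 Y0.4
G1 X27.4 Y7.0
G1 X29.2 Y18.2
; layer 2
G0 Z6.3
G0 X29.2 Y18.2
G1 X22.6 Y27.4
G1 X11.4 Y29.2
G1 X2.2 Y22.6
G1 X0.4 Y11.4
G1 X7.0 Y2.2
G1 X18.2 Y0.4
G1 X27.4 Y7.0
G1 X29.2 Y18.2
; layer 3
G0 Z9.5
G0 X29.2 Y18.2
G1 X22.6 Y27.4
G1 X11.4 Y29.2
G1 X2.2 Y22.6
G1 X0.4 Y11.4
G1 X7.0 Y2.2
G1 X18.2 Y0.4
G1 X27.4 Y7.0
G1 X29.2 Y18.2
; layer 4
G0 Z12.6
G0 X29.2 Y18.2
G1 X22.6 Y27.4
G1 X11.4 Y29.2
G1 X2.2 Y22.6
G1 X0.4 Y11.4
G1 X7.0 Y2.2
G1 X18.2 Y0.4
G1 X27.4 Y7.0
G1 X29.2 Y18.2
; layer 5
G0 Z15.8
G0 X29.2 Y18.2
G1 X22.6 Y27.4
G1 X11.4 Y29.2
G1 X2.2 Y22.6
G1 X0.4 Y11.4
G1 X7.0 Y2.2
G1 X18.2 Y0.4
G1 X27.4 Y7.0
G1 X29.2 Y18.2
; layer 6
G0 Z18.9
G0 X29.2 Y18.2
G1 X22.6 Y27.4
G1 X11.4 Y29.2
G1 X2.2 Y22.6
G1 X0.4 Y11.4
G1 X7.0 Y2.2
G1 X18.2 Y0.4
G1 X27.4 Y7.0
G1 X29.2 Y18.2
; layer 7
G0 Z22.1
G0 X29.2 Y18.2
G1 X22.6 Y27.4
G1 X11.4 Y29.2
G1 X2.2 Y22.6
G1 X0.4 Y11.4
G1 X7.0 Y2.2
G1 X18.2 Y0.4
G1 X27.4 Y7.0
G1 X29.2 Y18.2
M2 ; end

The solid is a regular 8-sided prism (a cylinder approximated with 8 flat sides), circumscribed radius ≈ 14.8 mm, height ≈ 22.1 mm. Slicing at Δz = 3.2 mm — 7 equal slices spanning the solid's height, so layer i sits at z = i·h/7 — gives 7 non-empty perimeters. Each is a 8-segment closed polygon; G0 lifts to the layer z and rapids to the start vertex, then G1 traces the edges.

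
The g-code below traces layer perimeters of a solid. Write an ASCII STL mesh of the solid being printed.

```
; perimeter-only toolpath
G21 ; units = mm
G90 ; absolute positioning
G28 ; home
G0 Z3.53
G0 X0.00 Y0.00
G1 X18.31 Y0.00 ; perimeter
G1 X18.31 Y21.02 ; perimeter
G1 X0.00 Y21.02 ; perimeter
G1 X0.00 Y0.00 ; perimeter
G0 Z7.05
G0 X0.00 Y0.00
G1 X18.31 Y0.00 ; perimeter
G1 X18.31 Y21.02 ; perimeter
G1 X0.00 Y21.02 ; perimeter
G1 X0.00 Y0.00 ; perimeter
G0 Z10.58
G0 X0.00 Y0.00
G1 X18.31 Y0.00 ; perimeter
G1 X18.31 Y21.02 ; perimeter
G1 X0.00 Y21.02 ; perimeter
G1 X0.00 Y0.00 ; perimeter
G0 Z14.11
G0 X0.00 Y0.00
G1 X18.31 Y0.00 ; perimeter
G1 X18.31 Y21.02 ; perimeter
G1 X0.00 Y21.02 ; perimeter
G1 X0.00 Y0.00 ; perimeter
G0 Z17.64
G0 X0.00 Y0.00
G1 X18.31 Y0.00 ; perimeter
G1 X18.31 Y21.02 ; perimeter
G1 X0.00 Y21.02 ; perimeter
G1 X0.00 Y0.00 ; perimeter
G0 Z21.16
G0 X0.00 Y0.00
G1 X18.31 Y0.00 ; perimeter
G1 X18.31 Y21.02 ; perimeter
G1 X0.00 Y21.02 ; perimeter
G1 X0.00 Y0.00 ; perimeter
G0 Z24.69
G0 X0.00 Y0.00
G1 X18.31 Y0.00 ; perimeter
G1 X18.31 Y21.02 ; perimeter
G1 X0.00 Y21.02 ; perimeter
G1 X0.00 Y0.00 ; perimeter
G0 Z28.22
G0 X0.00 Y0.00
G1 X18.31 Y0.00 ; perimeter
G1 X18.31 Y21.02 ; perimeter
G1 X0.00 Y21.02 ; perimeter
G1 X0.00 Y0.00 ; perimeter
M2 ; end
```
solid part
  facet normal 0.0000 0.0000 -1.0000
    outer loop
      vertex 18.31 21.02 0.00
      vertex 18.31 0.00 0.00
      vertex 0.00 0.00 0.00
    endloop
  endfacet
  facet normal 0.0000 0.0000 -1.0000
    outer loop
      vertex 0.00 21.02 0.00
      vertex 18.31 21.02 0.00
      vertex 0.00 0.00 0.00
    endloop
  endfacet
  facet normal 0.0000 0.0000 1.0000
    outer loop
      vertex 0.00 0.00 28.22
      vertex 18.31 0.00 28.22
      vertex 18.31 21.02 28.22
    endloop
  endfacet
  facet normal 0.0000 0.0000 1.0000
    outer loop
      vertex 0.00 0.00 28.22
      vertex 18.31 21.02 28.22
      vertex 0.00 21.02 28.22
    endloop
  endfacet
  facet normal 0.0000 -1.0000 0.0000
    outer loop
      vertex 0.00 0.00 0.00
      vertex 18.31 0.00 0.00
      vertex 18.31 0.00 28.22
    endloop
  endfacet
  facet normal 0.0000 -1.0000 0.0000
    outer loop
      vertex 0.00 0.00 0.00
      vertex 18.31 0.00 28.22
      vertex 0.00 0.00 28.22
    endloop
  endfacet
  facet normal 0.0000 1.0000 0.0000
    outer loop
      vertex 18.31 21.02 28.22
      vertex 18.31 21.02 0.00
      vertex 0.00 21.02 0.00
    endloop
  endfacet
  facet normal 0.0000 1.0000 0.0000
    outer loop
      vertex 0.00 21.02 28.22
      vertex 18.31 21.02 28.22
      vertex 0.00 21.02 0.00
    endloop
  endfacet
  facet normal -1.0000 0.0000 0.0000
    outer loop
      vertex 0.00 21.02 28.22
      vertex 0.00 21.02 0.00
      vertex 0.00 0.00 0.00
    endloop
  endfacet
  facet normal -1.0000 0.0000 0.0000
    outer loop
      vertex 0.00 0.00 28.22
      vertex 0.00 21.02 28.22
      vertex 0.00 0.00 0.00
    endloop
  endfacet
  facet normal 1.0000 0.0000 0.0000
    outer loop
      vertex 18.31 0.00 0.00
      vertex 18.31 21.02 0.00
      vertex 18.31 21.02 28.22
    endloop
  endfacet
  facet normal 1.0000 0.0000 0.0000
    outer loop
      vertex 18.31 0.00 0.00
      vertex 18.31 21.02 28.22
      vertex 18.31 0.00 28.22
    endloop
  endfacet
endsolid part

The G0 Z moves step by Δz≈3.53 mm. Every layer's G1 loop is the same polygon, so the solid is a straight extrusion of it from z=0 to z≈28.2. Closing with flat bottom and top caps and triangulating gives 12 facets — a rectangular box, roughly 18.3 × 21 mm footprint and 28.2 mm tall.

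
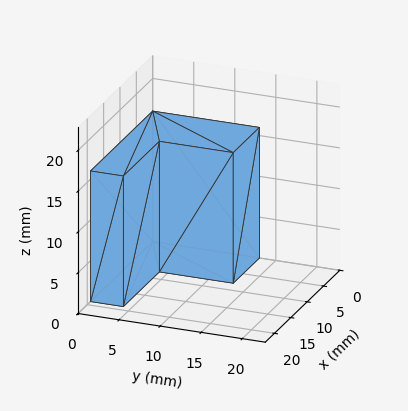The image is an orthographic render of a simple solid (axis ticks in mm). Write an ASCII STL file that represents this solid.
Reading the render: the shape is an L-shaped prism: outer 19 × 13 mm, arm thicknesses ≈ 4 mm (horizontal) and 8 mm (vertical), extruded 16 mm in z (dimensions read to the nearest mm from the axis ticks). For the STL, each face is triangulated and given an outward normal.

solid part
  facet normal 0.0000 0.0000 -1.0000
    outer loop
      vertex 19.000 4.000 0.000
      vertex 19.000 0.000 0.000
      vertex 0.000 0.000 0.000
    endloop
  endfacet
  facet normal 0.0000 0.0000 -1.0000
    outer loop
      vertex 8.000 4.000 0.000
      vertex 19.000 4.000 0.000
      vertex 0.000 0.000 0.000
    endloop
  endfacet
  facet normal 0.0000 0.0000 -1.0000
    outer loop
      vertex 8.000 13.000 0.000
      vertex 8.000 4.000 0.000
      vertex 0.000 0.000 0.000
    endloop
  endfacet
  facet normal 0.0000 0.0000 -1.0000
    outer loop
      vertex 0.000 13.000 0.000
      vertex 8.000 13.000 0.000
      vertex 0.000 0.000 0.000
    endloop
  endfacet
  facet normal 0.0000 0.0000 1.0000
    outer loop
      vertex 0.000 0.000 16.000
      vertex 19.000 0.000 16.000
      vertex 19.000 4.000 16.000
    endloop
  endfacet
  facet normal 0.0000 0.0000 1.0000
    outer loop
      vertex 0.000 0.000 16.000
      vertex 19.000 4.000 16.000
      vertex 8.000 4.000 16.000
    endloop
  endfacet
  facet normal 0.0000 0.0000 1.0000
    outer loop
      vertex 0.000 0.000 16.000
      vertex 8.000 4.000 16.000
      vertex 8.000 13.000 16.000
    endloop
  endfacet
  facet normal 0.0000 0.0000 1.0000
    outer loop
      vertex 0.000 0.000 16.000
      vertex 8.000 13.000 16.000
      vertex 0.000 13.000 16.000
    endloop
  endfacet
  facet normal 0.0000 -1.0000 0.0000
    outer loop
      vertex 0.000 0.000 0.000
      vertex 19.000 0.000 0.000
      vertex 19.000 0.000 16.000
    endloop
  endfacet
  facet normal 0.0000 -1.0000 0.0000
    outer loop
      vertex 0.000 0.000 0.000
      vertex 19.000 0.000 16.000
      vertex 0.000 0.000 16.000
    endloop
  endfacet
  facet normal 1.0000 0.0000 0.0000
    outer loop
      vertex 19.000 0.000 0.000
      vertex 19.000 4.000 0.000
      vertex 19.000 4.000 16.000
    endloop
  endfacet
  facet normal 1.0000 0.0000 0.0000
    outer loop
      vertex 19.000 0.000 0.000
      vertex 19.000 4.000 16.000
      vertex 19.000 0.000 16.000
    endloop
  endfacet
  facet normal 0.0000 1.0000 0.0000
    outer loop
      vertex 19.000 4.000 0.000
      vertex 8.000 4.000 0.000
      vertex 8.000 4.000 16.000
    endloop
  endfacet
  facet normal 0.0000 1.0000 0.0000
    outer loop
      vertex 19.000 4.000 0.000
      vertex 8.000 4.000 16.000
      vertex 19.000 4.000 16.000
    endloop
  endfacet
  facet normal 1.0000 0.0000 0.0000
    outer loop
      vertex 8.000 4.000 0.000
      vertex 8.000 13.000 0.000
      vertex 8.000 13.000 16.000
    endloop
  endfacet
  facet normal 1.0000 0.0000 0.0000
    outer loop
      vertex 8.000 4.000 0.000
      vertex 8.000 13.000 16.000
      vertex 8.000 4.000 16.000
    endloop
  endfacet
  facet normal 0.0000 1.0000 0.0000
    outer loop
      vertex 8.000 13.000 0.000
      vertex 0.000 13.000 0.000
      vertex 0.000 13.000 16.000
    endloop
  endfacet
  facet normal 0.0000 1.0000 0.0000
    outer loop
      vertex 8.000 13.000 0.000
      vertex 0.000 13.000 16.000
      vertex 8.000 13.000 16.000
    endloop
  endfacet
  facet normal -1.0000 0.0000 0.0000
    outer loop
      vertex 0.000 13.000 0.000
      vertex 0.000 0.000 0.000
      vertex 0.000 0.000 16.000
    endloop
  endfacet
  facet normal -1.0000 0.0000 0.0000
    outer loop
      vertex 0.000 13.000 0.000
      vertex 0.000 0.000 16.000
      vertex 0.000 13.000 16.000
    endloop
  endfacet
endsolid part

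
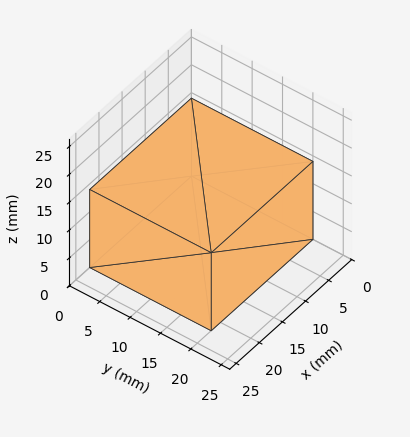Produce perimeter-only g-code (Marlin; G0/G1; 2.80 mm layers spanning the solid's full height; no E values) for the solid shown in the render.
Reading the render: the shape is a rectangular box, roughly 22 × 20 mm footprint and 14 mm tall (dimensions read to the nearest mm from the axis ticks). For the g-code, the solid's height is divided into equal slices at the stated Δz and each level perimeter traced with G1 moves after a G0 lift.

; perimeter-only toolpath
G21 ; units = mm
G90 ; absolute positioning
G28 ; home
; layer 1
G0 Z2.80
G0 X0.00 Y0.00
G1 X22.00 Y0.00
G1 X22.00 Y20.00
G1 X0.00 Y20.00
G1 X0.00 Y0.00
; layer 2
G0 Z5.60
G0 X0.00 Y0.00
G1 X22.00 Y0.00
G1 X22.00 Y20.00
G1 X0.00 Y20.00
G1 X0.00 Y0.00
; layer 3
G0 Z8.40
G0 X0.00 Y0.00
G1 X22.00 Y0.00
G1 X22.00 Y20.00
G1 X0.00 Y20.00
G1 X0.00 Y0.00
; layer 4
G0 Z11.20
G0 X0.00 Y0.00
G1 X22.00 Y0.00
G1 X22.00 Y20.00
G1 X0.00 Y20.00
G1 X0.00 Y0.00
; layer 5
G0 Z14.00
G0 X0.00 Y0.00
G1 X22.00 Y0.00
G1 X22.00 Y20.00
G1 X0.00 Y20.00
G1 X0.00 Y0.00
M2 ; end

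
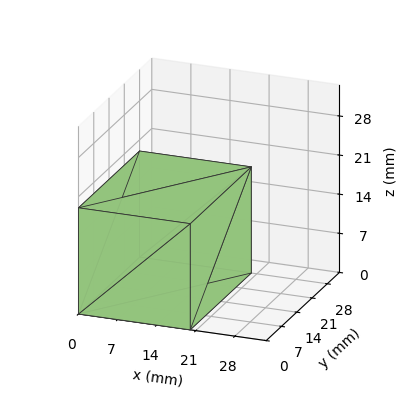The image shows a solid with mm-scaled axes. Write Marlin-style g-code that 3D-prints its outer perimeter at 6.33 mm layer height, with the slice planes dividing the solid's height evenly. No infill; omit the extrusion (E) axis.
Reading the render: the shape is a rectangular box, roughly 20 × 28 mm footprint and 19 mm tall (dimensions read to the nearest mm from the axis ticks). For the g-code, the solid's height is divided into equal slices at the stated Δz and each level perimeter traced with G1 moves after a G0 lift.

; perimeter-only toolpath
G21 ; units = mm
G90 ; absolute positioning
G28 ; home
; layer 1
G0 Z6.33
G0 X0.00 Y0.00
G1 X20.00 Y0.00
G1 X20.00 Y28.00
G1 X0.00 Y28.00
G1 X0.00 Y0.00
; layer 2
G0 Z12.67
G0 X0.00 Y0.00
G1 X20.00 Y0.00
G1 X20.00 Y28.00
G1 X0.00 Y28.00
G1 X0.00 Y0.00
; layer 3
G0 Z19.00
G0 X0.00 Y0.00
G1 X20.00 Y0.00
G1 X20.00 Y28.00
G1 X0.00 Y28.00
G1 X0.00 Y0.00
M2 ; end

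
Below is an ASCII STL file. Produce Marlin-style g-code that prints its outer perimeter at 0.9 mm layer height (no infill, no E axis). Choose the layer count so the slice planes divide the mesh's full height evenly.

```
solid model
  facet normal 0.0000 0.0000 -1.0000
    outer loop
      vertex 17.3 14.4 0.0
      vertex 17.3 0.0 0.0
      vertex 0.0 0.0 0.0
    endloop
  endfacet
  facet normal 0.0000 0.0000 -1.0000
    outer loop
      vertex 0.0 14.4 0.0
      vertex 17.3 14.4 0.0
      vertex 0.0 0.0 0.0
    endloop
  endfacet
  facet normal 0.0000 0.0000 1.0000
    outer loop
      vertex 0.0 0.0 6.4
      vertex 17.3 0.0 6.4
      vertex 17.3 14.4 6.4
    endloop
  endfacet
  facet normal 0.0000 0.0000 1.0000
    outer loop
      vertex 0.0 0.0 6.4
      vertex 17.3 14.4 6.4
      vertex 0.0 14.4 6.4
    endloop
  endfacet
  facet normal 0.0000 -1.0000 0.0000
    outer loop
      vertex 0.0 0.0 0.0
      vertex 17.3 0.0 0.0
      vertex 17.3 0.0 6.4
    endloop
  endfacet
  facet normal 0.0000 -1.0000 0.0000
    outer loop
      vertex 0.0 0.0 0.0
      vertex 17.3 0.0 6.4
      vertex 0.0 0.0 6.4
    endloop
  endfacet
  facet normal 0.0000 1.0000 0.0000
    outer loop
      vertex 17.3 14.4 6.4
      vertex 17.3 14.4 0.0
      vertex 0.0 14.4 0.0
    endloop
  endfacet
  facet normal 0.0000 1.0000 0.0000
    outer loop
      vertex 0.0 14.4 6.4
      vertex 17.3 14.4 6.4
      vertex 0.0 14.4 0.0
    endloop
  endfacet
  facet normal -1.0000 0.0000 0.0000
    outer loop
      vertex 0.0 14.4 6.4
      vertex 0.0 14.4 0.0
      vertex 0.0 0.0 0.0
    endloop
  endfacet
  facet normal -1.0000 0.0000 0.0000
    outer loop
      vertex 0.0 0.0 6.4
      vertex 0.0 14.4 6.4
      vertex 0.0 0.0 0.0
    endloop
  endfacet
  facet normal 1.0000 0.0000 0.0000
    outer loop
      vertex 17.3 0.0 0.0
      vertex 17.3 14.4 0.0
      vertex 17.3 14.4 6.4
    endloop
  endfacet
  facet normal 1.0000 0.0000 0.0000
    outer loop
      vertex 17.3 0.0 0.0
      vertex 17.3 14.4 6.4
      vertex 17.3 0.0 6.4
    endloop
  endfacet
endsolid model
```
; perimeter-only toolpath
G21 ; units = mm
G90 ; absolute positioning
G28 ; home
; layer 1
G0 Z0.9
G0 X0.0 Y0.0
G1 X17.3 Y0.0
G1 X17.3 Y14.4
G1 X0.0 Y14.4
G1 X0.0 Y0.0
; layer 2
G0 Z1.8
G0 X0.0 Y0.0
G1 X17.3 Y0.0
G1 X17.3 Y14.4
G1 X0.0 Y14.4
G1 X0.0 Y0.0
; layer 3
G0 Z2.7
G0 X0.0 Y0.0
G1 X17.3 Y0.0
G1 X17.3 Y14.4
G1 X0.0 Y14.4
G1 X0.0 Y0.0
; layer 4
G0 Z3.7
G0 X0.0 Y0.0
G1 X17.3 Y0.0
G1 X17.3 Y14.4
G1 X0.0 Y14.4
G1 X0.0 Y0.0
; layer 5
G0 Z4.6
G0 X0.0 Y0.0
G1 X17.3 Y0.0
G1 X17.3 Y14.4
G1 X0.0 Y14.4
G1 X0.0 Y0.0
; layer 6
G0 Z5.5
G0 X0.0 Y0.0
G1 X17.3 Y0.0
G1 X17.3 Y14.4
G1 X0.0 Y14.4
G1 X0.0 Y0.0
; layer 7
G0 Z6.4
G0 X0.0 Y0.0
G1 X17.3 Y0.0
G1 X17.3 Y14.4
G1 X0.0 Y14.4
G1 X0.0 Y0.0
M2 ; end

The solid is a rectangular box, roughly 17.3 × 14.4 mm footprint and 6.4 mm tall. Slicing at Δz = 0.9 mm — 7 equal slices spanning the solid's height, so layer i sits at z = i·h/7 — gives 7 non-empty perimeters. Each is a 4-segment closed polygon; G0 lifts to the layer z and rapids to the start vertex, then G1 traces the edges.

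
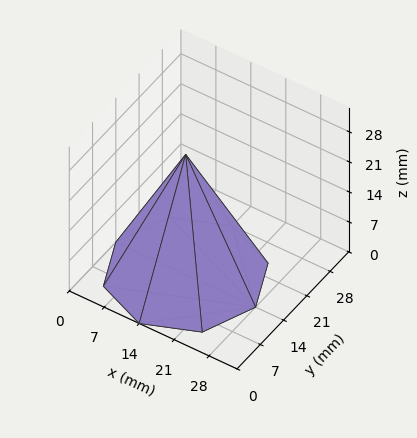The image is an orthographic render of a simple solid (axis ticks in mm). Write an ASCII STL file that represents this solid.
Reading the render: the shape is a regular 8-sided pyramid, base circumscribed radius ≈ 14 mm, apex at z ≈ 28 mm (dimensions read to the nearest mm from the axis ticks). For the STL, each face is triangulated and given an outward normal.

solid part
  facet normal 0.0000 0.0000 -1.0000
    outer loop
      vertex 14.00 28.00 0.00
      vertex 23.90 23.90 0.00
      vertex 28.00 14.00 0.00
    endloop
  endfacet
  facet normal 0.0000 0.0000 -1.0000
    outer loop
      vertex 4.10 23.90 0.00
      vertex 14.00 28.00 0.00
      vertex 28.00 14.00 0.00
    endloop
  endfacet
  facet normal 0.0000 0.0000 -1.0000
    outer loop
      vertex 0.00 14.00 0.00
      vertex 4.10 23.90 0.00
      vertex 28.00 14.00 0.00
    endloop
  endfacet
  facet normal 0.0000 0.0000 -1.0000
    outer loop
      vertex 4.10 4.10 0.00
      vertex 0.00 14.00 0.00
      vertex 28.00 14.00 0.00
    endloop
  endfacet
  facet normal 0.0000 0.0000 -1.0000
    outer loop
      vertex 14.00 0.00 0.00
      vertex 4.10 4.10 0.00
      vertex 28.00 14.00 0.00
    endloop
  endfacet
  facet normal 0.0000 0.0000 -1.0000
    outer loop
      vertex 23.90 4.10 0.00
      vertex 14.00 0.00 0.00
      vertex 28.00 14.00 0.00
    endloop
  endfacet
  facet normal 0.8387 0.3474 0.4194
    outer loop
      vertex 28.00 14.00 0.00
      vertex 23.90 23.90 0.00
      vertex 14.00 14.00 28.00
    endloop
  endfacet
  facet normal 0.3474 0.8387 0.4194
    outer loop
      vertex 23.90 23.90 0.00
      vertex 14.00 28.00 0.00
      vertex 14.00 14.00 28.00
    endloop
  endfacet
  facet normal -0.3474 0.8387 0.4194
    outer loop
      vertex 14.00 28.00 0.00
      vertex 4.10 23.90 0.00
      vertex 14.00 14.00 28.00
    endloop
  endfacet
  facet normal -0.8387 0.3474 0.4194
    outer loop
      vertex 4.10 23.90 0.00
      vertex 0.00 14.00 0.00
      vertex 14.00 14.00 28.00
    endloop
  endfacet
  facet normal -0.8387 -0.3474 0.4194
    outer loop
      vertex 0.00 14.00 0.00
      vertex 4.10 4.10 0.00
      vertex 14.00 14.00 28.00
    endloop
  endfacet
  facet normal -0.3474 -0.8387 0.4194
    outer loop
      vertex 4.10 4.10 0.00
      vertex 14.00 0.00 0.00
      vertex 14.00 14.00 28.00
    endloop
  endfacet
  facet normal 0.3474 -0.8387 0.4194
    outer loop
      vertex 14.00 0.00 0.00
      vertex 23.90 4.10 0.00
      vertex 14.00 14.00 28.00
    endloop
  endfacet
  facet normal 0.8387 -0.3474 0.4194
    outer loop
      vertex 23.90 4.10 0.00
      vertex 28.00 14.00 0.00
      vertex 14.00 14.00 28.00
    endloop
  endfacet
endsolid part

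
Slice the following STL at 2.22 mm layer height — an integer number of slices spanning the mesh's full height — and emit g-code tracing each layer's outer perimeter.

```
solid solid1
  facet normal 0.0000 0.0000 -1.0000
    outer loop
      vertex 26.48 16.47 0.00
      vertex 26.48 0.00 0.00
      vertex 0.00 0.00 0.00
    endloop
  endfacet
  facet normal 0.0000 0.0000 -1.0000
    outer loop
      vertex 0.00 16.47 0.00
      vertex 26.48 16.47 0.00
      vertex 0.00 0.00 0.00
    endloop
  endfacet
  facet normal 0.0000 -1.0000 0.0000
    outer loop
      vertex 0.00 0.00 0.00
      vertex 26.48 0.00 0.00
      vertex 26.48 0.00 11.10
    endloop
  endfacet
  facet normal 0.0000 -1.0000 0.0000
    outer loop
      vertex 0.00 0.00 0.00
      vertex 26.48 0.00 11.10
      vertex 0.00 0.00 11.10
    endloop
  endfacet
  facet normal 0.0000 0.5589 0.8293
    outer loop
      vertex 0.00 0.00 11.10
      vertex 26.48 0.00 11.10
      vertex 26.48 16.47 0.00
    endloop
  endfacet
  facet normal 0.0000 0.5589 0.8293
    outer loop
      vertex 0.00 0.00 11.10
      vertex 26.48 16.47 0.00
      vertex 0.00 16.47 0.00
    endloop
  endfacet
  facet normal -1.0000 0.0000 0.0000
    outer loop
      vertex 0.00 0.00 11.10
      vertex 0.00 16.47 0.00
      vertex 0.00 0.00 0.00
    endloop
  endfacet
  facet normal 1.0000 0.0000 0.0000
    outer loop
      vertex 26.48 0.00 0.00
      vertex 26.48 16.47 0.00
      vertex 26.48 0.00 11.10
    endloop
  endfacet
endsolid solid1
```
; perimeter-only toolpath
G21 ; units = mm
G90 ; absolute positioning
G28 ; home
; layer 1
G0 Z2.22
G0 X0.00 Y0.00
G1 X26.48 Y0.00
G1 X26.48 Y13.18
G1 X0.00 Y13.18
G1 X0.00 Y0.00
; layer 2
G0 Z4.44
G0 X0.00 Y0.00
G1 X26.48 Y0.00
G1 X26.48 Y9.88
G1 X0.00 Y9.88
G1 X0.00 Y0.00
; layer 3
G0 Z6.66
G0 X0.00 Y0.00
G1 X26.48 Y0.00
G1 X26.48 Y6.59
G1 X0.00 Y6.59
G1 X0.00 Y0.00
; layer 4
G0 Z8.88
G0 X0.00 Y0.00
G1 X26.48 Y0.00
G1 X26.48 Y3.29
G1 X0.00 Y3.29
G1 X0.00 Y0.00
M2 ; end

The solid is a wedge (ramp): 26.5 × 16.5 mm base, rising to 11.1 mm along the y=0 edge and sloping linearly to z=0 at y=16.5. Slicing at Δz = 2.22 mm — 5 equal slices spanning the solid's height, so layer i sits at z = i·h/5 — gives 4 non-empty perimeters. Each is a 4-segment closed polygon; G0 lifts to the layer z and rapids to the start vertex, then G1 traces the edges. The cross-section shrinks linearly with z (the slice at the apex is degenerate and omitted).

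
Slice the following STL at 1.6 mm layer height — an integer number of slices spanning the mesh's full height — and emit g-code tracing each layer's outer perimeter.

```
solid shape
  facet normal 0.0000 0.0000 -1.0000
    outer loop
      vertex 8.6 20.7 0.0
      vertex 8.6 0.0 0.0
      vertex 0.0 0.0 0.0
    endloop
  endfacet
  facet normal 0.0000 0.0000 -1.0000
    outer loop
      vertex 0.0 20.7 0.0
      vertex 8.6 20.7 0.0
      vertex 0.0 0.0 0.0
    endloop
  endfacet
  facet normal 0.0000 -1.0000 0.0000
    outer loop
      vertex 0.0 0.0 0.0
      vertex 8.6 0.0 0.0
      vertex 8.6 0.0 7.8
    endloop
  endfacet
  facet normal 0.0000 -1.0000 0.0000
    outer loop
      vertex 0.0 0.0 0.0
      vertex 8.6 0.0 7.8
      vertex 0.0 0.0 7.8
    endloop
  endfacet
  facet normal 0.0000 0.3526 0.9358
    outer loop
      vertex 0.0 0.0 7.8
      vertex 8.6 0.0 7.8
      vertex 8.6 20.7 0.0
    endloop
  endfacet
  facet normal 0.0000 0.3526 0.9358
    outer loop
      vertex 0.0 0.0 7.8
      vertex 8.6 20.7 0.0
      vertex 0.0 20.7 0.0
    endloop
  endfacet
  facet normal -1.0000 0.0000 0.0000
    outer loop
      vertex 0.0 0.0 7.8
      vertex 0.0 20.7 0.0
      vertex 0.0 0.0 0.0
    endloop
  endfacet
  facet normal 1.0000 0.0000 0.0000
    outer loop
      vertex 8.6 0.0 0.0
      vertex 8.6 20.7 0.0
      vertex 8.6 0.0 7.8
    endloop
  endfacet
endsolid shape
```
; perimeter-only toolpath
G21 ; units = mm
G90 ; absolute positioning
G28 ; home
; layer 1
G0 Z1.6
G0 X0.0 Y0.0
G1 X8.6 Y0.0
G1 X8.6 Y16.6
G1 X0.0 Y16.6
G1 X0.0 Y0.0
; layer 2
G0 Z3.1
G0 X0.0 Y0.0
G1 X8.6 Y0.0
G1 X8.6 Y12.4
G1 X0.0 Y12.4
G1 X0.0 Y0.0
; layer 3
G0 Z4.7
G0 X0.0 Y0.0
G1 X8.6 Y0.0
G1 X8.6 Y8.3
G1 X0.0 Y8.3
G1 X0.0 Y0.0
; layer 4
G0 Z6.2
G0 X0.0 Y0.0
G1 X8.6 Y0.0
G1 X8.6 Y4.1
G1 X0.0 Y4.1
G1 X0.0 Y0.0
M2 ; end

The solid is a wedge (ramp): 8.6 × 20.7 mm base, rising to 7.8 mm along the y=0 edge and sloping linearly to z=0 at y=20.7. Slicing at Δz = 1.6 mm — 5 equal slices spanning the solid's height, so layer i sits at z = i·h/5 — gives 4 non-empty perimeters. Each is a 4-segment closed polygon; G0 lifts to the layer z and rapids to the start vertex, then G1 traces the edges. The cross-section shrinks linearly with z (the slice at the apex is degenerate and omitted).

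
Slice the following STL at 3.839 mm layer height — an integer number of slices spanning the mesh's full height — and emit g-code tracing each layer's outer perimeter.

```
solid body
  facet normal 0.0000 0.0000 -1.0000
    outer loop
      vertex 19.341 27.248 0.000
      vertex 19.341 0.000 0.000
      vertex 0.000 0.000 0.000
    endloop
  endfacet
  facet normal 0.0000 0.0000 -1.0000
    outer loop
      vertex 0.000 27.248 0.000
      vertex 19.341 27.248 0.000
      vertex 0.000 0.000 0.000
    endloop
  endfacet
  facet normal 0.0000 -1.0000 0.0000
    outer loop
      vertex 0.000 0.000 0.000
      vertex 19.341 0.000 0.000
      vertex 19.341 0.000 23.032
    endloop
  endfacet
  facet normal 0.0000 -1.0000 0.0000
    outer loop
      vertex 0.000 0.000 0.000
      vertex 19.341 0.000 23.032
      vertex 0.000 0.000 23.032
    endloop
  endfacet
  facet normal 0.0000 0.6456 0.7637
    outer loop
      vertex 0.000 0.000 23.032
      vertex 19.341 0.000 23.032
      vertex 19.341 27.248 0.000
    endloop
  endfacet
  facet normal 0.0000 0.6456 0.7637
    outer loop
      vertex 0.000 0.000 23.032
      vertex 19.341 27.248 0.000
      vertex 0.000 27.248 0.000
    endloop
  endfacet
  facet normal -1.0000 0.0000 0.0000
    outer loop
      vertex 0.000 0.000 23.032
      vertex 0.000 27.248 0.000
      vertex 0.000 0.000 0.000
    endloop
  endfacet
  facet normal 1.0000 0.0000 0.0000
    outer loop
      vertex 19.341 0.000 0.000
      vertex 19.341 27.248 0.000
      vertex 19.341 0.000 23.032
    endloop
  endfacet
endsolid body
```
; perimeter-only toolpath
G21 ; units = mm
G90 ; absolute positioning
G28 ; home
; layer 1
G0 Z3.839
G0 X0.000 Y0.000
G1 X19.341 Y0.000
G1 X19.341 Y22.707
G1 X0.000 Y22.707
G1 X0.000 Y0.000
; layer 2
G0 Z7.677
G0 X0.000 Y0.000
G1 X19.341 Y0.000
G1 X19.341 Y18.165
G1 X0.000 Y18.165
G1 X0.000 Y0.000
; layer 3
G0 Z11.516
G0 X0.000 Y0.000
G1 X19.341 Y0.000
G1 X19.341 Y13.624
G1 X0.000 Y13.624
G1 X0.000 Y0.000
; layer 4
G0 Z15.355
G0 X0.000 Y0.000
G1 X19.341 Y0.000
G1 X19.341 Y9.083
G1 X0.000 Y9.083
G1 X0.000 Y0.000
; layer 5
G0 Z19.193
G0 X0.000 Y0.000
G1 X19.341 Y0.000
G1 X19.341 Y4.541
G1 X0.000 Y4.541
G1 X0.000 Y0.000
M2 ; end

The solid is a wedge (ramp): 19.3 × 27.2 mm base, rising to 23 mm along the y=0 edge and sloping linearly to z=0 at y=27.2. Slicing at Δz = 3.839 mm — 6 equal slices spanning the solid's height, so layer i sits at z = i·h/6 — gives 5 non-empty perimeters. Each is a 4-segment closed polygon; G0 lifts to the layer z and rapids to the start vertex, then G1 traces the edges. The cross-section shrinks linearly with z (the slice at the apex is degenerate and omitted).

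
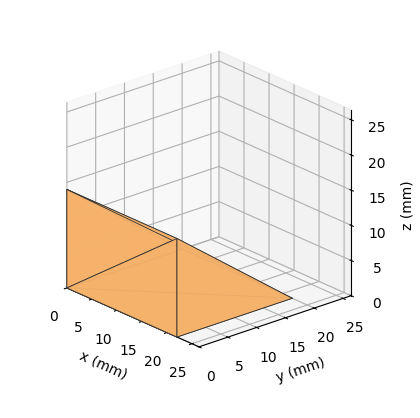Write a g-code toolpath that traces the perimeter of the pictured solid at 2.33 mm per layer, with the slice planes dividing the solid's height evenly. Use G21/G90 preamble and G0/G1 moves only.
Reading the render: the shape is a wedge (ramp): 22 × 20 mm base, rising to 14 mm along the y=0 edge and sloping linearly to z=0 at y=20 (dimensions read to the nearest mm from the axis ticks). For the g-code, the solid's height is divided into equal slices at the stated Δz and each level perimeter traced with G1 moves after a G0 lift.

; perimeter-only toolpath
G21 ; units = mm
G90 ; absolute positioning
G28 ; home
; layer 1
G0 Z2.33
G0 X0.00 Y0.00
G1 X22.00 Y0.00
G1 X22.00 Y16.67
G1 X0.00 Y16.67
G1 X0.00 Y0.00
; layer 2
G0 Z4.67
G0 X0.00 Y0.00
G1 X22.00 Y0.00
G1 X22.00 Y13.33
G1 X0.00 Y13.33
G1 X0.00 Y0.00
; layer 3
G0 Z7.00
G0 X0.00 Y0.00
G1 X22.00 Y0.00
G1 X22.00 Y10.00
G1 X0.00 Y10.00
G1 X0.00 Y0.00
; layer 4
G0 Z9.33
G0 X0.00 Y0.00
G1 X22.00 Y0.00
G1 X22.00 Y6.67
G1 X0.00 Y6.67
G1 X0.00 Y0.00
; layer 5
G0 Z11.67
G0 X0.00 Y0.00
G1 X22.00 Y0.00
G1 X22.00 Y3.33
G1 X0.00 Y3.33
G1 X0.00 Y0.00
M2 ; end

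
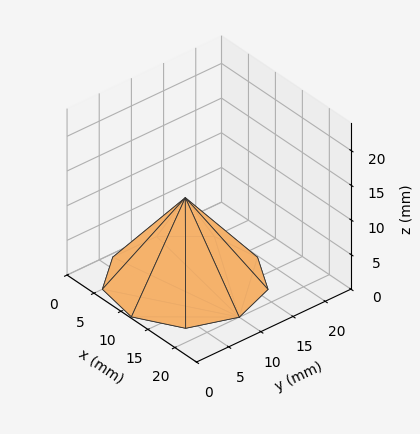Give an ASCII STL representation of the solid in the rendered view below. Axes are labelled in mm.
Reading the render: the shape is a regular 9-sided pyramid, base circumscribed radius ≈ 10 mm, apex at z ≈ 12 mm (dimensions read to the nearest mm from the axis ticks). For the STL, each face is triangulated and given an outward normal.

solid part
  facet normal 0.0000 0.0000 -1.0000
    outer loop
      vertex 11.7 19.8 0.0
      vertex 17.7 16.4 0.0
      vertex 20.0 10.0 0.0
    endloop
  endfacet
  facet normal 0.0000 0.0000 -1.0000
    outer loop
      vertex 5.0 18.7 0.0
      vertex 11.7 19.8 0.0
      vertex 20.0 10.0 0.0
    endloop
  endfacet
  facet normal 0.0000 0.0000 -1.0000
    outer loop
      vertex 0.6 13.4 0.0
      vertex 5.0 18.7 0.0
      vertex 20.0 10.0 0.0
    endloop
  endfacet
  facet normal 0.0000 0.0000 -1.0000
    outer loop
      vertex 0.6 6.6 0.0
      vertex 0.6 13.4 0.0
      vertex 20.0 10.0 0.0
    endloop
  endfacet
  facet normal 0.0000 0.0000 -1.0000
    outer loop
      vertex 5.0 1.3 0.0
      vertex 0.6 6.6 0.0
      vertex 20.0 10.0 0.0
    endloop
  endfacet
  facet normal 0.0000 0.0000 -1.0000
    outer loop
      vertex 11.7 0.2 0.0
      vertex 5.0 1.3 0.0
      vertex 20.0 10.0 0.0
    endloop
  endfacet
  facet normal 0.0000 0.0000 -1.0000
    outer loop
      vertex 17.7 3.6 0.0
      vertex 11.7 0.2 0.0
      vertex 20.0 10.0 0.0
    endloop
  endfacet
  facet normal 0.7405 0.2661 0.6171
    outer loop
      vertex 20.0 10.0 0.0
      vertex 17.7 16.4 0.0
      vertex 10.0 10.0 12.0
    endloop
  endfacet
  facet normal 0.3887 0.6859 0.6152
    outer loop
      vertex 17.7 16.4 0.0
      vertex 11.7 19.8 0.0
      vertex 10.0 10.0 12.0
    endloop
  endfacet
  facet normal -0.1276 0.7770 0.6165
    outer loop
      vertex 11.7 19.8 0.0
      vertex 5.0 18.7 0.0
      vertex 10.0 10.0 12.0
    endloop
  endfacet
  facet normal -0.6056 0.5028 0.6168
    outer loop
      vertex 5.0 18.7 0.0
      vertex 0.6 13.4 0.0
      vertex 10.0 10.0 12.0
    endloop
  endfacet
  facet normal -0.7872 0.0000 0.6167
    outer loop
      vertex 0.6 13.4 0.0
      vertex 0.6 6.6 0.0
      vertex 10.0 10.0 12.0
    endloop
  endfacet
  facet normal -0.6056 -0.5028 0.6168
    outer loop
      vertex 0.6 6.6 0.0
      vertex 5.0 1.3 0.0
      vertex 10.0 10.0 12.0
    endloop
  endfacet
  facet normal -0.1276 -0.7770 0.6165
    outer loop
      vertex 5.0 1.3 0.0
      vertex 11.7 0.2 0.0
      vertex 10.0 10.0 12.0
    endloop
  endfacet
  facet normal 0.3887 -0.6859 0.6152
    outer loop
      vertex 11.7 0.2 0.0
      vertex 17.7 3.6 0.0
      vertex 10.0 10.0 12.0
    endloop
  endfacet
  facet normal 0.7405 -0.2661 0.6171
    outer loop
      vertex 17.7 3.6 0.0
      vertex 20.0 10.0 0.0
      vertex 10.0 10.0 12.0
    endloop
  endfacet
endsolid part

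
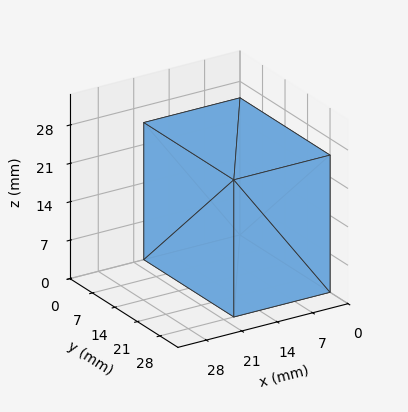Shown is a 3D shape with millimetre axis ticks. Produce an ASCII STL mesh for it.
Reading the render: the shape is a rectangular box, roughly 19 × 28 mm footprint and 25 mm tall (dimensions read to the nearest mm from the axis ticks). For the STL, each face is triangulated and given an outward normal.

solid part
  facet normal 0.0000 0.0000 -1.0000
    outer loop
      vertex 19.000 28.000 0.000
      vertex 19.000 0.000 0.000
      vertex 0.000 0.000 0.000
    endloop
  endfacet
  facet normal 0.0000 0.0000 -1.0000
    outer loop
      vertex 0.000 28.000 0.000
      vertex 19.000 28.000 0.000
      vertex 0.000 0.000 0.000
    endloop
  endfacet
  facet normal 0.0000 0.0000 1.0000
    outer loop
      vertex 0.000 0.000 25.000
      vertex 19.000 0.000 25.000
      vertex 19.000 28.000 25.000
    endloop
  endfacet
  facet normal 0.0000 0.0000 1.0000
    outer loop
      vertex 0.000 0.000 25.000
      vertex 19.000 28.000 25.000
      vertex 0.000 28.000 25.000
    endloop
  endfacet
  facet normal 0.0000 -1.0000 0.0000
    outer loop
      vertex 0.000 0.000 0.000
      vertex 19.000 0.000 0.000
      vertex 19.000 0.000 25.000
    endloop
  endfacet
  facet normal 0.0000 -1.0000 0.0000
    outer loop
      vertex 0.000 0.000 0.000
      vertex 19.000 0.000 25.000
      vertex 0.000 0.000 25.000
    endloop
  endfacet
  facet normal 0.0000 1.0000 0.0000
    outer loop
      vertex 19.000 28.000 25.000
      vertex 19.000 28.000 0.000
      vertex 0.000 28.000 0.000
    endloop
  endfacet
  facet normal 0.0000 1.0000 0.0000
    outer loop
      vertex 0.000 28.000 25.000
      vertex 19.000 28.000 25.000
      vertex 0.000 28.000 0.000
    endloop
  endfacet
  facet normal -1.0000 0.0000 0.0000
    outer loop
      vertex 0.000 28.000 25.000
      vertex 0.000 28.000 0.000
      vertex 0.000 0.000 0.000
    endloop
  endfacet
  facet normal -1.0000 0.0000 0.0000
    outer loop
      vertex 0.000 0.000 25.000
      vertex 0.000 28.000 25.000
      vertex 0.000 0.000 0.000
    endloop
  endfacet
  facet normal 1.0000 0.0000 0.0000
    outer loop
      vertex 19.000 0.000 0.000
      vertex 19.000 28.000 0.000
      vertex 19.000 28.000 25.000
    endloop
  endfacet
  facet normal 1.0000 0.0000 0.0000
    outer loop
      vertex 19.000 0.000 0.000
      vertex 19.000 28.000 25.000
      vertex 19.000 0.000 25.000
    endloop
  endfacet
endsolid part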